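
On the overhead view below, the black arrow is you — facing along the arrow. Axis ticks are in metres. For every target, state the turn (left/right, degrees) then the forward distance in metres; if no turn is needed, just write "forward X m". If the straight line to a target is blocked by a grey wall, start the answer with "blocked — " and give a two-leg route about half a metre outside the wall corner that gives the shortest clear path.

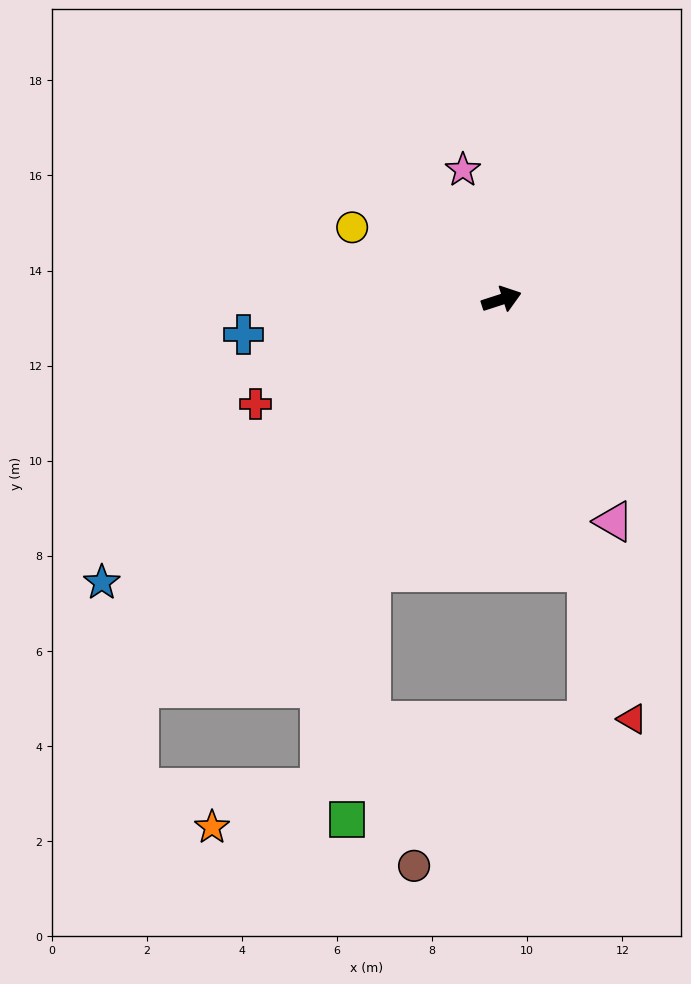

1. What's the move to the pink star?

turn left 89°, forward 2.8 m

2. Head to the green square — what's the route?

blocked — turn right 134°, forward 6.3 m, then turn left 21°, forward 5.2 m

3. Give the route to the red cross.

turn right 175°, forward 5.6 m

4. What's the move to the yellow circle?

turn left 136°, forward 3.5 m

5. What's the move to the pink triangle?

turn right 81°, forward 5.2 m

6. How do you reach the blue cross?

turn left 170°, forward 5.5 m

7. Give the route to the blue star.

turn right 163°, forward 10.3 m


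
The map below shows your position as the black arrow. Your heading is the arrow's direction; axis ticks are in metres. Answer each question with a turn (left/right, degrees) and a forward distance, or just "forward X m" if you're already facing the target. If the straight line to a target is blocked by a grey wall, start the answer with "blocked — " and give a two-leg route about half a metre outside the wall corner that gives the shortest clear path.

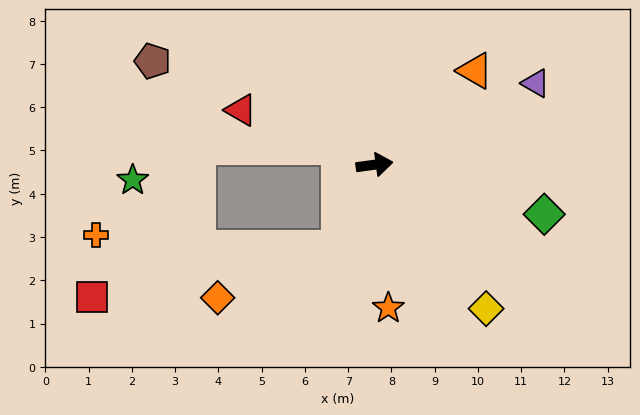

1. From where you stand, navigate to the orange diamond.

blocked — turn right 120°, forward 2.1 m, then turn right 46°, forward 3.0 m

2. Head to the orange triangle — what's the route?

turn left 35°, forward 3.2 m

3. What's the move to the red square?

blocked — turn right 120°, forward 2.1 m, then turn right 56°, forward 5.8 m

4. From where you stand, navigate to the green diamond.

turn right 24°, forward 4.1 m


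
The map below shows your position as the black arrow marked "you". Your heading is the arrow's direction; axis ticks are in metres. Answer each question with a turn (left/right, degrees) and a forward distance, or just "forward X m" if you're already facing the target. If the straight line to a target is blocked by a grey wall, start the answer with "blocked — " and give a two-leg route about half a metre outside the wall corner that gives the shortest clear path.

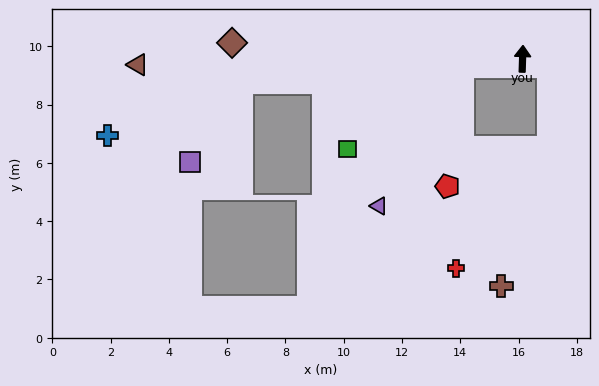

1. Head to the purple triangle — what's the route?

blocked — turn left 99°, forward 2.1 m, then turn left 52°, forward 5.6 m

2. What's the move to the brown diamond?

turn left 89°, forward 10.0 m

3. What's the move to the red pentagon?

blocked — turn left 99°, forward 2.1 m, then turn left 76°, forward 4.2 m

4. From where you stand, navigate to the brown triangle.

turn left 93°, forward 13.2 m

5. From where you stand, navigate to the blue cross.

blocked — turn left 97°, forward 9.7 m, then turn left 17°, forward 4.9 m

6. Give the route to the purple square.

blocked — turn left 97°, forward 9.7 m, then turn left 52°, forward 3.2 m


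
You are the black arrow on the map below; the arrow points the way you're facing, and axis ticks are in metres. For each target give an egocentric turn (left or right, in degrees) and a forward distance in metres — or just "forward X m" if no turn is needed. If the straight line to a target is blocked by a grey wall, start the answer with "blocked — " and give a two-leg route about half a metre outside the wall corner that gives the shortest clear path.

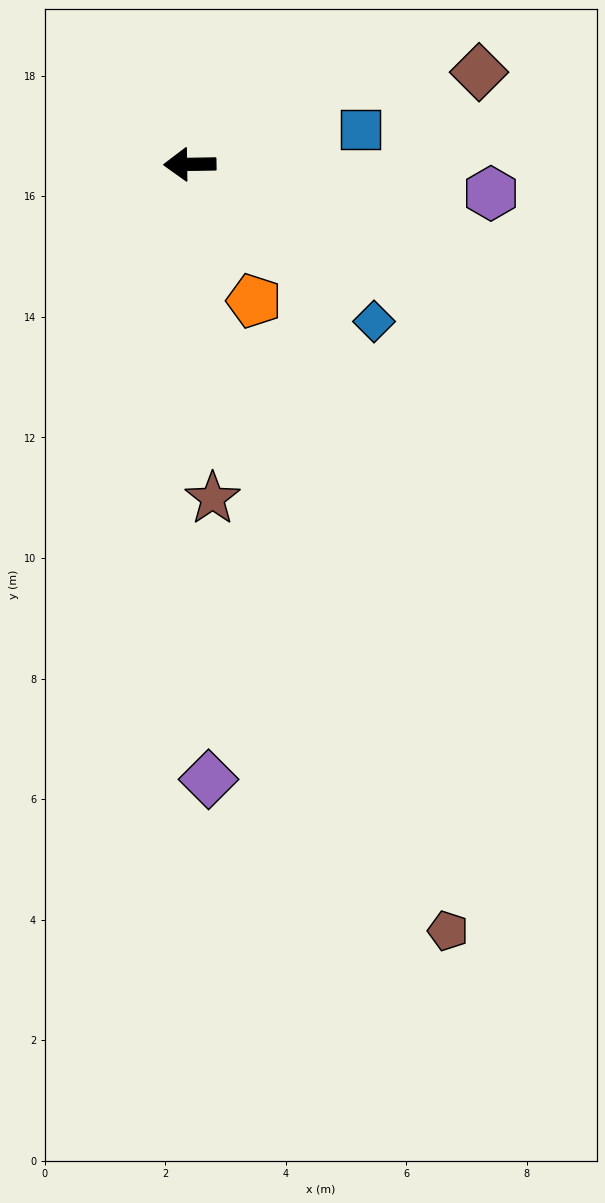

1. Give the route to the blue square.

turn right 169°, forward 2.9 m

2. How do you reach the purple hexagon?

turn left 174°, forward 5.0 m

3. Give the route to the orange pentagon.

turn left 114°, forward 2.5 m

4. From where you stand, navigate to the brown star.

turn left 93°, forward 5.6 m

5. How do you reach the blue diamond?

turn left 139°, forward 4.0 m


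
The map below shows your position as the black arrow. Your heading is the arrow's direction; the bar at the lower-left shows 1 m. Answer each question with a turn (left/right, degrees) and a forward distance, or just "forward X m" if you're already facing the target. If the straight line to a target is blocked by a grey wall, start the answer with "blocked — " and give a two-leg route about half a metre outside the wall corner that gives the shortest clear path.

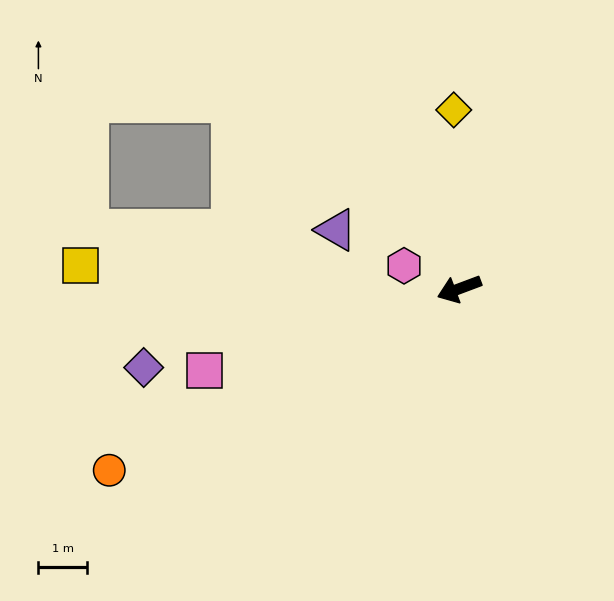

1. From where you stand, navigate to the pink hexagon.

turn right 43°, forward 1.2 m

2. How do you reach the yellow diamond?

turn right 109°, forward 3.7 m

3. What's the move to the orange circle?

turn left 7°, forward 8.1 m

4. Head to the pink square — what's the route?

turn right 3°, forward 5.5 m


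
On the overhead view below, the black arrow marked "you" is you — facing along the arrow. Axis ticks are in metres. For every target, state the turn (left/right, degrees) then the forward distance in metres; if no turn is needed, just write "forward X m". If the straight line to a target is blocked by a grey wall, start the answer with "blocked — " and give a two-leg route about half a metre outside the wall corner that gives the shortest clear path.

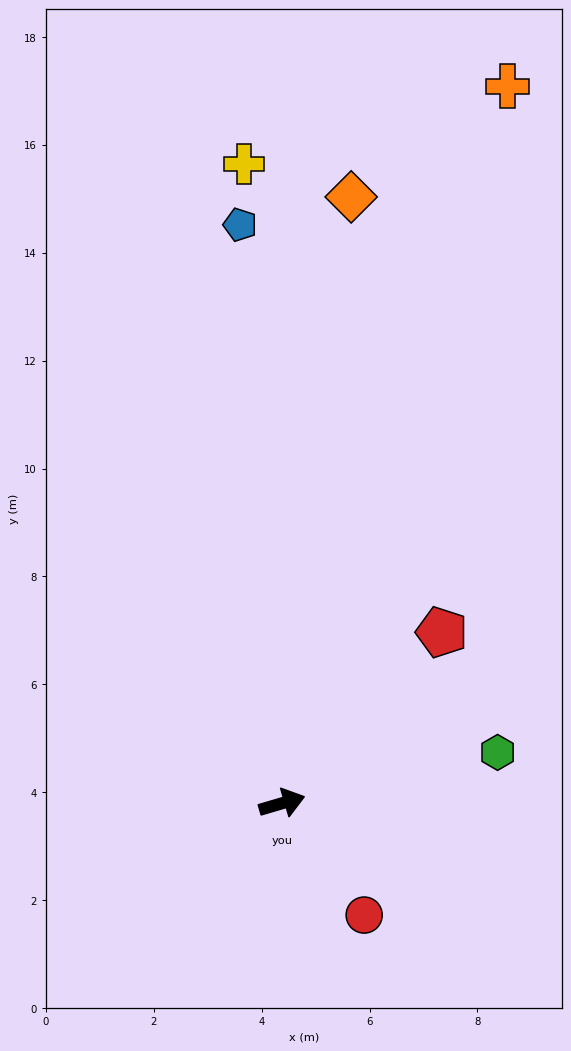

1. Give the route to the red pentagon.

turn left 31°, forward 4.3 m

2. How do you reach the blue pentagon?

turn left 78°, forward 10.8 m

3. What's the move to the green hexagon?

turn right 3°, forward 4.1 m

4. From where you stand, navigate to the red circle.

turn right 70°, forward 2.6 m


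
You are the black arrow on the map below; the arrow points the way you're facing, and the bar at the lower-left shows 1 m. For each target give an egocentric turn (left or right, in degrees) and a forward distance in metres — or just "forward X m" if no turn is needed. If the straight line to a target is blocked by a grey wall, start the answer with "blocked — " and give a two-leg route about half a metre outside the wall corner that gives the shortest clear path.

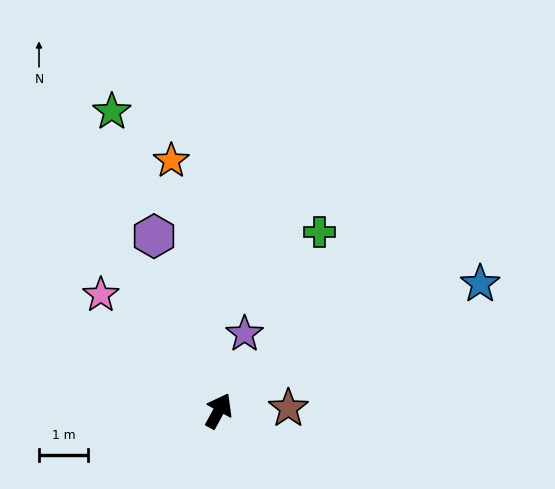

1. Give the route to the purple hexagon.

turn left 49°, forward 3.8 m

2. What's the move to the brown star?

turn right 59°, forward 1.4 m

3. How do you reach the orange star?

turn left 39°, forward 5.2 m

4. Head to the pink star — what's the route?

turn left 74°, forward 3.4 m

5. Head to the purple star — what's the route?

turn left 10°, forward 1.7 m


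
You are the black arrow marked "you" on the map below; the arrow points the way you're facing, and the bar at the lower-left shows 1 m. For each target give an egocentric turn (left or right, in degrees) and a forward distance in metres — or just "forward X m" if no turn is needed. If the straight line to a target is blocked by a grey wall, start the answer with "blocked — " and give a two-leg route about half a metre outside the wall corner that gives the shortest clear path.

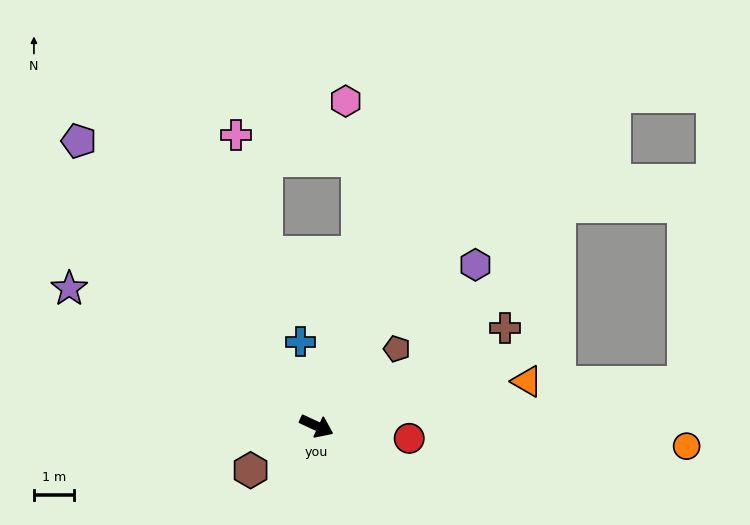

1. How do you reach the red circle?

turn left 17°, forward 2.4 m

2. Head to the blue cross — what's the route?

turn left 126°, forward 2.2 m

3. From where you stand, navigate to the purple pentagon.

turn left 155°, forward 9.4 m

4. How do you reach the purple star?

turn left 176°, forward 7.1 m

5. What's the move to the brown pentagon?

turn left 69°, forward 2.8 m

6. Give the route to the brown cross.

turn left 52°, forward 5.4 m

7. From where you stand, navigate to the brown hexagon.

turn right 121°, forward 2.0 m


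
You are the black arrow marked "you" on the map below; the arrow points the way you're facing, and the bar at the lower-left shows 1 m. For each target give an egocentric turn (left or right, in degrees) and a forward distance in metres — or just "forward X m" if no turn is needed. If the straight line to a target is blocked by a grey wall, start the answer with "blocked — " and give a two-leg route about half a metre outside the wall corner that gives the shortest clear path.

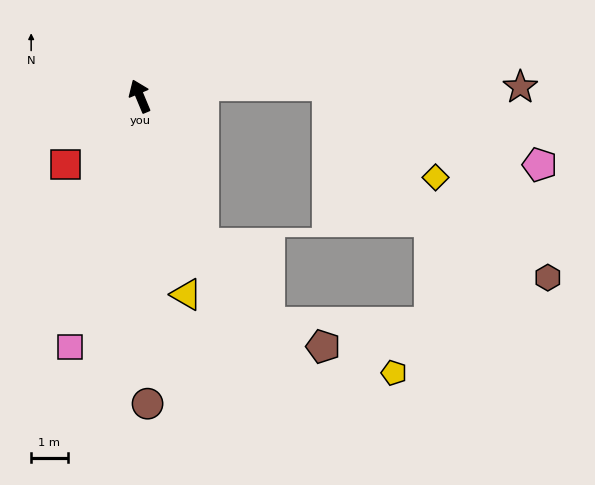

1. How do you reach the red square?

turn left 110°, forward 2.7 m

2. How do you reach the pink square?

turn left 142°, forward 7.1 m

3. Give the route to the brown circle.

turn left 159°, forward 8.4 m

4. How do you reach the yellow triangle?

turn left 171°, forward 5.6 m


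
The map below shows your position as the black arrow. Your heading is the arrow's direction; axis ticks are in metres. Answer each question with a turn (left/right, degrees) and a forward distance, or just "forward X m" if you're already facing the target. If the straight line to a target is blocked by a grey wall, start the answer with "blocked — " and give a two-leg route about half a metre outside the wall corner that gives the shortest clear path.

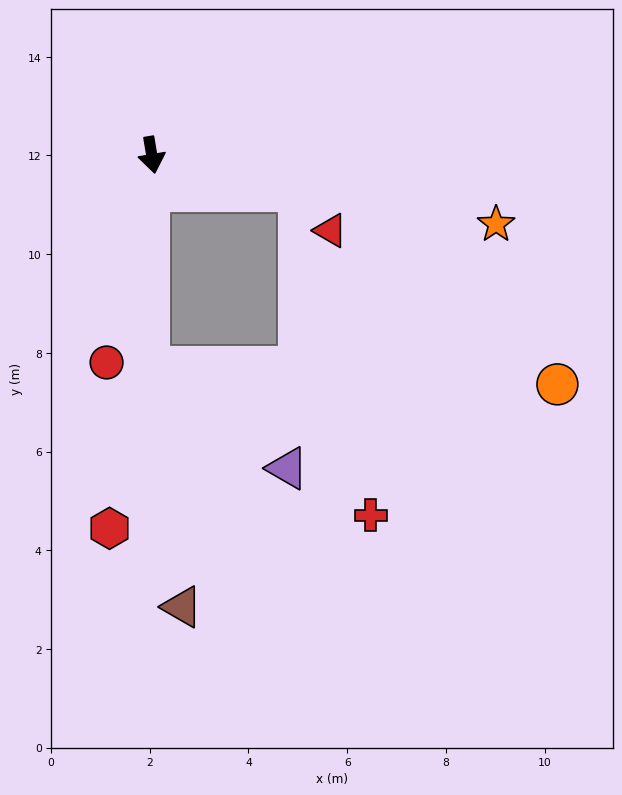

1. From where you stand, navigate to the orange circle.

blocked — turn right 10°, forward 4.3 m, then turn left 88°, forward 8.3 m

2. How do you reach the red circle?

turn right 22°, forward 4.3 m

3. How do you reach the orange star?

turn left 69°, forward 7.1 m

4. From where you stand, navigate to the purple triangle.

blocked — turn right 10°, forward 4.3 m, then turn left 54°, forward 3.5 m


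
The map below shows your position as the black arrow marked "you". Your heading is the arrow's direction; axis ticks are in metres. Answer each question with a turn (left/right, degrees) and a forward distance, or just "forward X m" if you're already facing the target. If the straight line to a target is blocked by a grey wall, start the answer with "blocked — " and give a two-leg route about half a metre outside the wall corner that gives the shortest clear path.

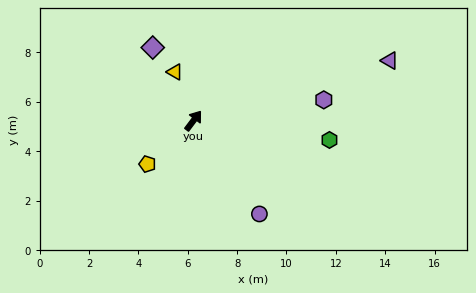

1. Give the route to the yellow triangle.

turn left 58°, forward 2.1 m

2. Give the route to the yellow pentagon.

turn left 170°, forward 2.6 m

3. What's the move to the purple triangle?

turn right 36°, forward 8.3 m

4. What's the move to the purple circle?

turn right 108°, forward 4.6 m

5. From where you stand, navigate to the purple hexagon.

turn right 44°, forward 5.3 m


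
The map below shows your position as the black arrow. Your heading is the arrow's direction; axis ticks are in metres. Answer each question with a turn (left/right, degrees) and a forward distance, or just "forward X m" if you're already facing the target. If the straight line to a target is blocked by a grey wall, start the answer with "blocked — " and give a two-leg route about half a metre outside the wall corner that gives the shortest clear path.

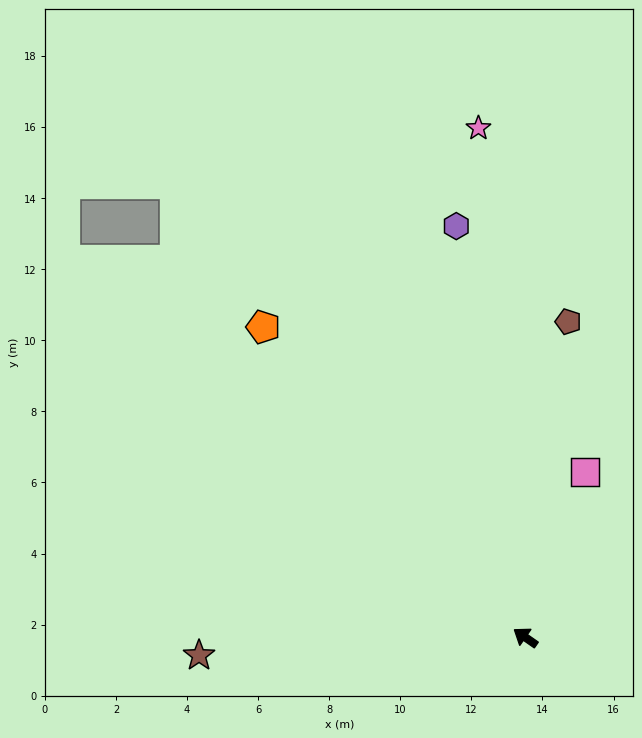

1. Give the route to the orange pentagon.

turn right 15°, forward 11.4 m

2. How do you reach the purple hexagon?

turn right 46°, forward 11.7 m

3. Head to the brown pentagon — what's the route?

turn right 63°, forward 9.0 m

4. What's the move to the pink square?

turn right 75°, forward 4.9 m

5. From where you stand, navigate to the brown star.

turn left 38°, forward 9.2 m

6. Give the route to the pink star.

turn right 50°, forward 14.4 m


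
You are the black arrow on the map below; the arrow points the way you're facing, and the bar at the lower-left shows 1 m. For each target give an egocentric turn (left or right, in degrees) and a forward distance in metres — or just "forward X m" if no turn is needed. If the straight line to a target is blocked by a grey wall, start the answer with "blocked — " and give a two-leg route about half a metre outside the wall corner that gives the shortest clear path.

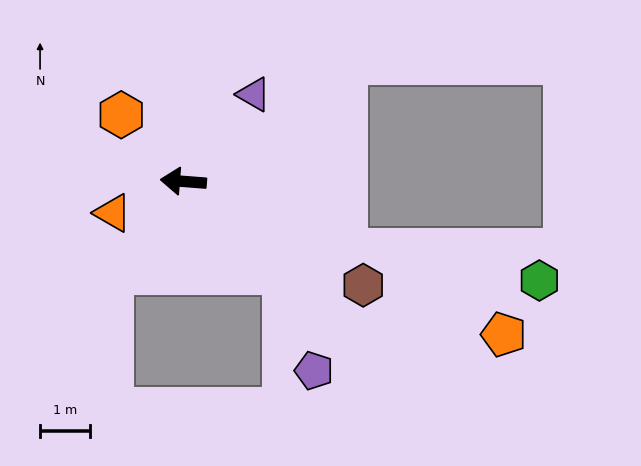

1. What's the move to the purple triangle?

turn right 124°, forward 2.2 m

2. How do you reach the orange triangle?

turn left 28°, forward 1.5 m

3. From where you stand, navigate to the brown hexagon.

turn left 154°, forward 4.2 m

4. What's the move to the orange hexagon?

turn right 43°, forward 1.8 m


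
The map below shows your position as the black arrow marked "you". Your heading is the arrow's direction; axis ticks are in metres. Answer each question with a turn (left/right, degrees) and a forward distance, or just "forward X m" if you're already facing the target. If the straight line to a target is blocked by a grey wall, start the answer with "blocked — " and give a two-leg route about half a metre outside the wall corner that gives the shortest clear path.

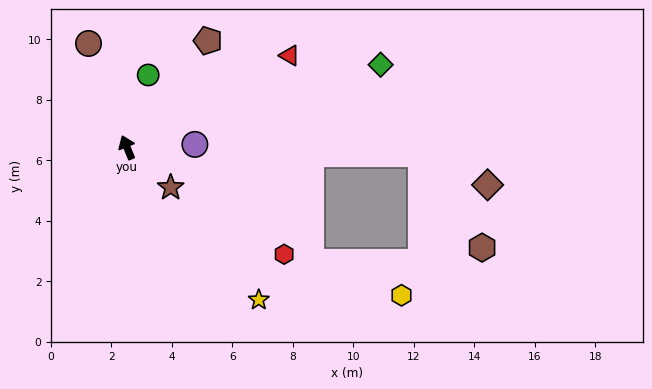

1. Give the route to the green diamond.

turn right 94°, forward 8.8 m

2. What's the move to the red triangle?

turn right 83°, forward 6.2 m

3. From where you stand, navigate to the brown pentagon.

turn right 59°, forward 4.4 m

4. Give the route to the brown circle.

forward 3.7 m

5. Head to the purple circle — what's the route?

turn right 110°, forward 2.2 m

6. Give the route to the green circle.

turn right 38°, forward 2.5 m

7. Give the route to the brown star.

turn right 155°, forward 2.0 m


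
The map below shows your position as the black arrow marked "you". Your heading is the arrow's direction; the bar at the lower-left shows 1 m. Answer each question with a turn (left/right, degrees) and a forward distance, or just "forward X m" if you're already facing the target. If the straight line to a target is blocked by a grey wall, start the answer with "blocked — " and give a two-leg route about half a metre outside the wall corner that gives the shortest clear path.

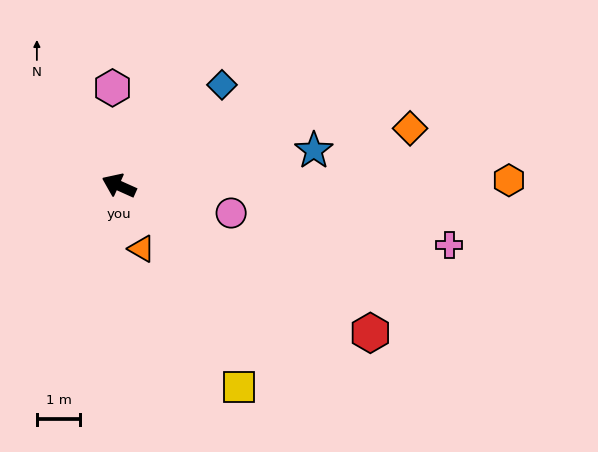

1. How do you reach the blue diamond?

turn right 111°, forward 3.3 m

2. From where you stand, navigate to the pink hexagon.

turn right 62°, forward 2.2 m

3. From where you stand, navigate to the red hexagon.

turn left 174°, forward 6.7 m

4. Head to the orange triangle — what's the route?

turn left 134°, forward 1.5 m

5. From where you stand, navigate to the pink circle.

turn right 170°, forward 2.6 m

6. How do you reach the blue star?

turn right 146°, forward 4.5 m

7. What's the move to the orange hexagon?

turn right 155°, forward 8.9 m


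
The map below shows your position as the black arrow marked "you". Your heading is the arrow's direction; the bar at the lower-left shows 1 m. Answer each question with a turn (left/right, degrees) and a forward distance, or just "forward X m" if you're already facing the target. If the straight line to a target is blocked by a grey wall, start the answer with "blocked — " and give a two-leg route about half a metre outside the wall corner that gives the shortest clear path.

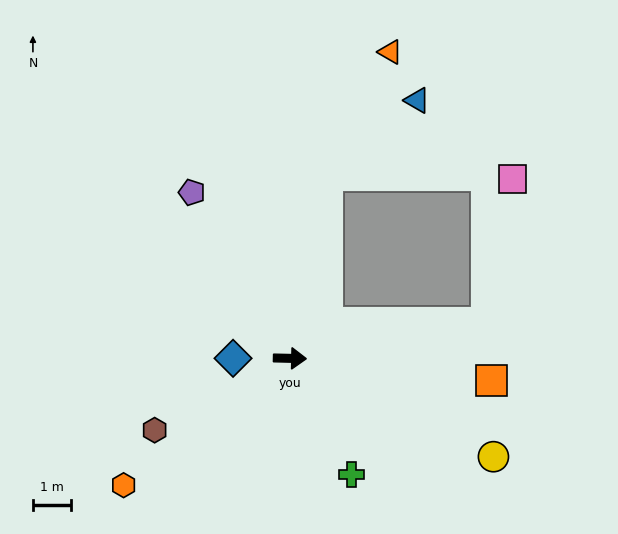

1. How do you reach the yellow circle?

turn right 24°, forward 5.9 m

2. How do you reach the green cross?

turn right 61°, forward 3.4 m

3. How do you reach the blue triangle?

blocked — turn left 80°, forward 4.9 m, then turn right 39°, forward 3.1 m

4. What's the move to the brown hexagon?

turn right 151°, forward 4.0 m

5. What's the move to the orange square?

turn right 5°, forward 5.3 m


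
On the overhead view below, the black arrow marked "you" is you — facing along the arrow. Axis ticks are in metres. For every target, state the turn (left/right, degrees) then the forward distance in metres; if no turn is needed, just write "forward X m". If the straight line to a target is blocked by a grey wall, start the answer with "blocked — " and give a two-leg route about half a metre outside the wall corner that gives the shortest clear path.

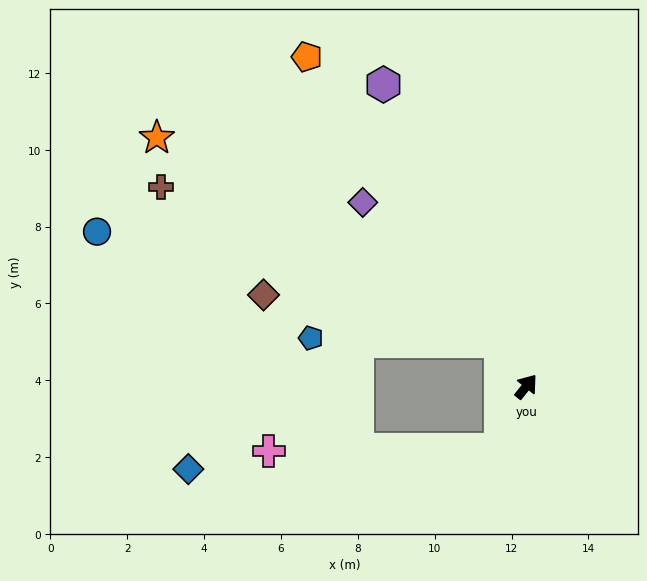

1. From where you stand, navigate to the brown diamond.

blocked — turn left 68°, forward 1.3 m, then turn left 49°, forward 6.3 m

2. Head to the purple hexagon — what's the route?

turn left 64°, forward 8.7 m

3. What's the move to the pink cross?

blocked — turn right 164°, forward 1.8 m, then turn right 67°, forward 6.0 m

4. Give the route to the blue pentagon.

blocked — turn left 68°, forward 1.3 m, then turn left 59°, forward 4.9 m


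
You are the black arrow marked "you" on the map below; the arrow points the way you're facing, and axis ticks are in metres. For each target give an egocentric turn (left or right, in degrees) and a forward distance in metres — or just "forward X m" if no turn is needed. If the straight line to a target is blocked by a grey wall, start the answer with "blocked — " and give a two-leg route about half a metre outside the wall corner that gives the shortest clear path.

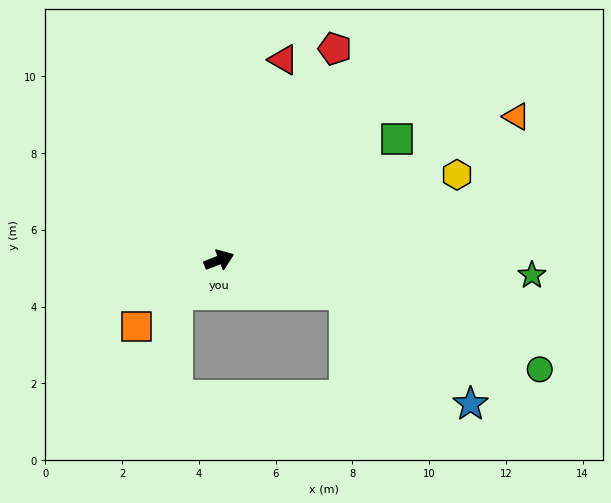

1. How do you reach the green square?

turn left 13°, forward 5.6 m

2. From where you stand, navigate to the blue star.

blocked — turn right 36°, forward 3.4 m, then turn right 26°, forward 4.4 m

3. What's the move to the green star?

turn right 24°, forward 8.2 m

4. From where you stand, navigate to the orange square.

turn right 163°, forward 2.8 m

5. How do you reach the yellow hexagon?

forward 6.6 m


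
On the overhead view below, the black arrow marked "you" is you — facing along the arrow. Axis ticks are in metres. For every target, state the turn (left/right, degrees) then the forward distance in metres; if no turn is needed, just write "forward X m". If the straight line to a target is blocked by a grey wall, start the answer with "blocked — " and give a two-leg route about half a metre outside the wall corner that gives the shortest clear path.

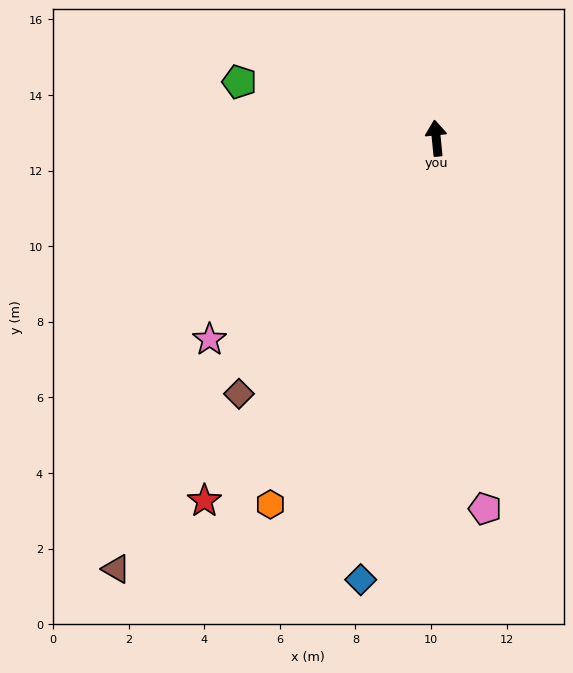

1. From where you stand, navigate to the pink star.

turn left 126°, forward 8.0 m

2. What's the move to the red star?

turn left 142°, forward 11.4 m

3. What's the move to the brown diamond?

turn left 137°, forward 8.5 m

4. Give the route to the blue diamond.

turn left 165°, forward 11.8 m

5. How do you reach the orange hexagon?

turn left 150°, forward 10.6 m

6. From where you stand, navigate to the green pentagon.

turn left 68°, forward 5.4 m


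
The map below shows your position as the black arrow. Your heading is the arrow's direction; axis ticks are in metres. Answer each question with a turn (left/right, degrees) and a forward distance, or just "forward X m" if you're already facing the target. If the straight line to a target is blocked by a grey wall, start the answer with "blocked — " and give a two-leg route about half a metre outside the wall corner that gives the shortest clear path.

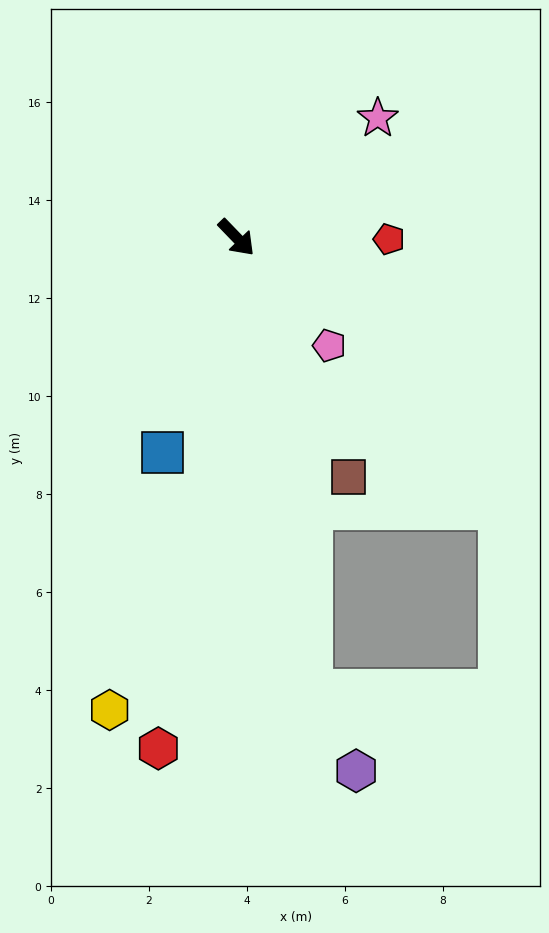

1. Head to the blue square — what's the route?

turn right 63°, forward 4.6 m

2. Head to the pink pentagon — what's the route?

turn right 3°, forward 2.9 m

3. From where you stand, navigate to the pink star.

turn left 86°, forward 3.8 m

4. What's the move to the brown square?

turn right 19°, forward 5.4 m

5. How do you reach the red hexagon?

turn right 53°, forward 10.6 m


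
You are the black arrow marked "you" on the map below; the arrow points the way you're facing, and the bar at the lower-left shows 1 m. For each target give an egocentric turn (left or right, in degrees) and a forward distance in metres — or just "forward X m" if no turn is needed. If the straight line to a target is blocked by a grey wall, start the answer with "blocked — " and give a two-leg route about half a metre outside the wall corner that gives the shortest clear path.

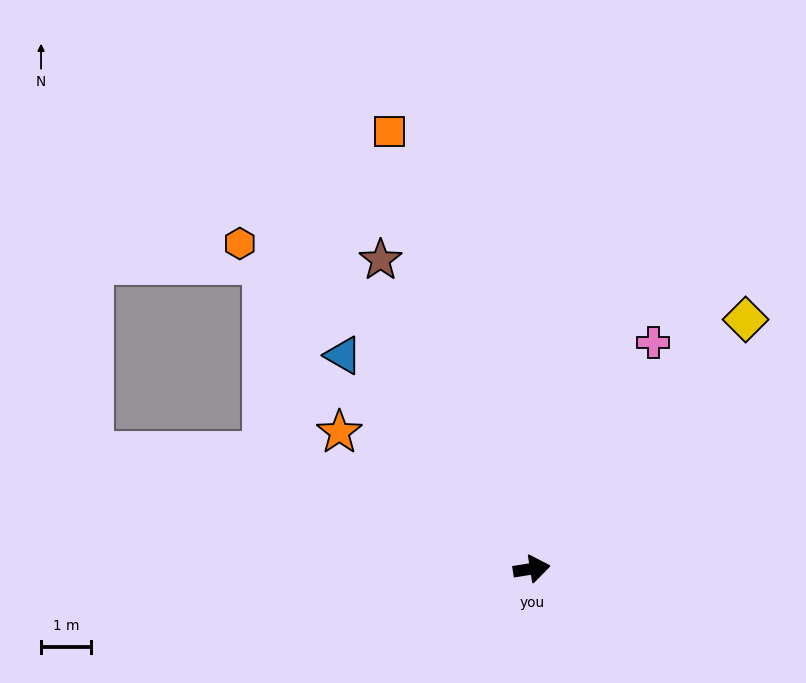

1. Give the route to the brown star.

turn left 107°, forward 6.8 m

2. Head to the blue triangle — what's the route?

turn left 122°, forward 5.7 m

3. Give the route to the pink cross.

turn left 53°, forward 5.1 m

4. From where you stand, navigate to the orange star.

turn left 136°, forward 4.7 m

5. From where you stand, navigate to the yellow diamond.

turn left 40°, forward 6.5 m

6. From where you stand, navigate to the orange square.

turn left 99°, forward 9.2 m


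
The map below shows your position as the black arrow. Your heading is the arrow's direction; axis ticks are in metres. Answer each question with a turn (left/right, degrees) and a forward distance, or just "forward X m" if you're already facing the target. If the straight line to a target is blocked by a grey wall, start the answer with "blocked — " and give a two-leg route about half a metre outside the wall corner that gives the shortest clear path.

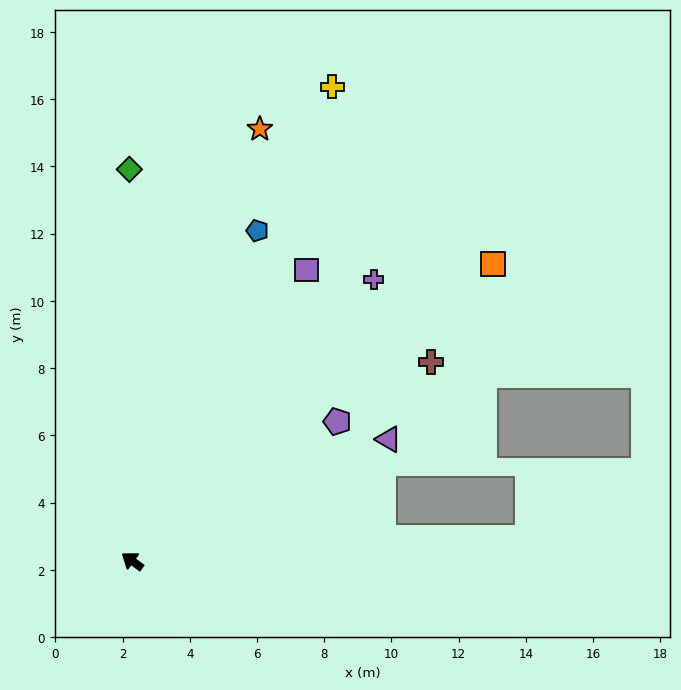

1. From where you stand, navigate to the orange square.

turn right 105°, forward 13.9 m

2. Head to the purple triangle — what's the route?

turn right 119°, forward 8.4 m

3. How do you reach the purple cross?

turn right 95°, forward 11.0 m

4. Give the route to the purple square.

turn right 85°, forward 10.1 m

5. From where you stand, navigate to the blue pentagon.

turn right 75°, forward 10.5 m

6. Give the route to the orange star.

turn right 70°, forward 13.4 m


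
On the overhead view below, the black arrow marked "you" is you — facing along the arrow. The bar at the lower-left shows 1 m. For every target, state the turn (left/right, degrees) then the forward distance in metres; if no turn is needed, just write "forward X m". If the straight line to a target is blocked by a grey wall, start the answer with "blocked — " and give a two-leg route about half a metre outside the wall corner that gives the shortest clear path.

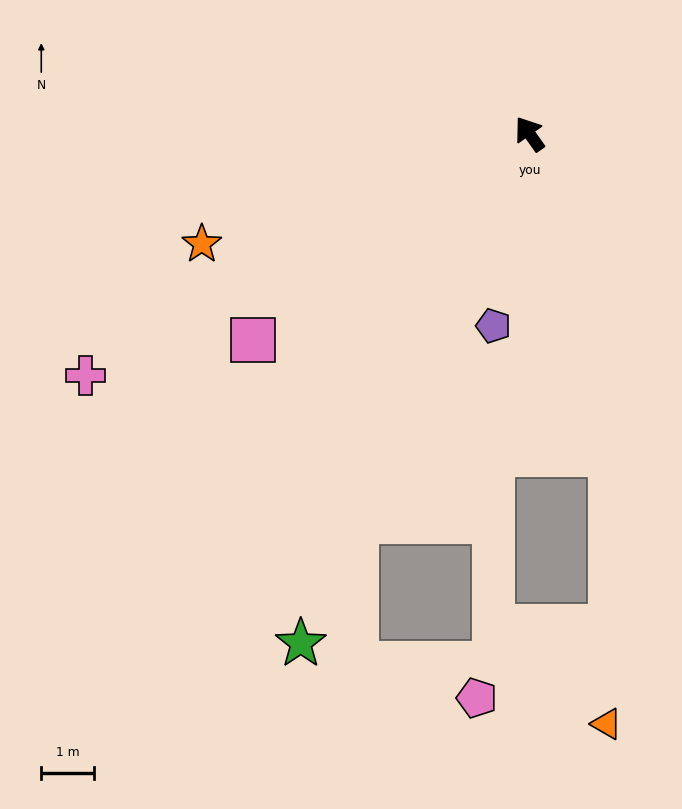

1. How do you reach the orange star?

turn left 73°, forward 6.6 m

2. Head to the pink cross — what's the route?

turn left 83°, forward 9.6 m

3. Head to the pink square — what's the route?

turn left 91°, forward 6.6 m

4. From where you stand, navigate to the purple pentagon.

turn left 134°, forward 3.7 m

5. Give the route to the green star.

turn left 121°, forward 10.6 m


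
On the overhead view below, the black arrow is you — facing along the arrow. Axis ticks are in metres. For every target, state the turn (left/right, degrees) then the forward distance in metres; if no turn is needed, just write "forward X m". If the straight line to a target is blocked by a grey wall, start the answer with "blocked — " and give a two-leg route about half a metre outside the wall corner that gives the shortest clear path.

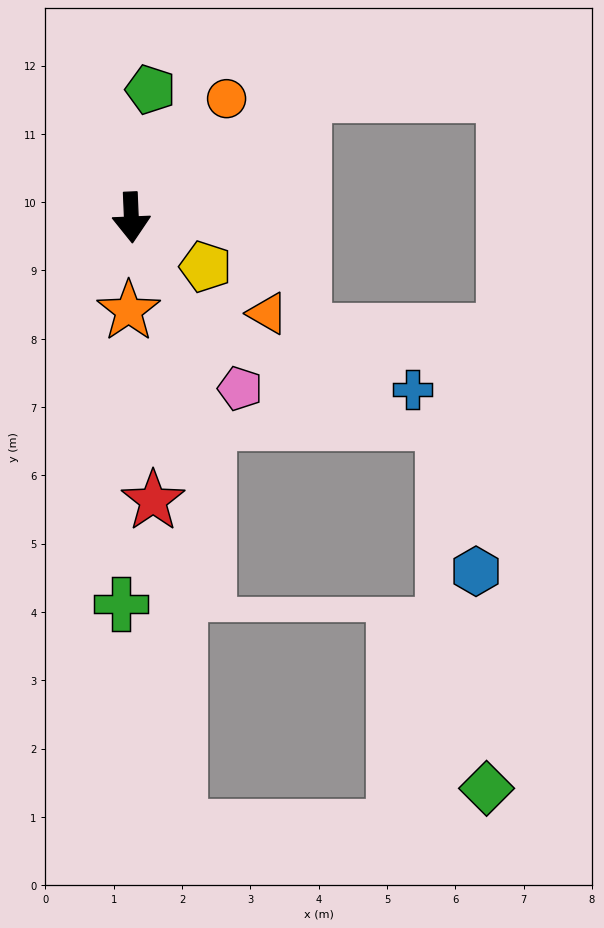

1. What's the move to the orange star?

turn right 4°, forward 1.4 m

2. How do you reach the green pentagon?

turn left 169°, forward 1.9 m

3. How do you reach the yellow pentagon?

turn left 54°, forward 1.3 m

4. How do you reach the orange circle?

turn left 139°, forward 2.2 m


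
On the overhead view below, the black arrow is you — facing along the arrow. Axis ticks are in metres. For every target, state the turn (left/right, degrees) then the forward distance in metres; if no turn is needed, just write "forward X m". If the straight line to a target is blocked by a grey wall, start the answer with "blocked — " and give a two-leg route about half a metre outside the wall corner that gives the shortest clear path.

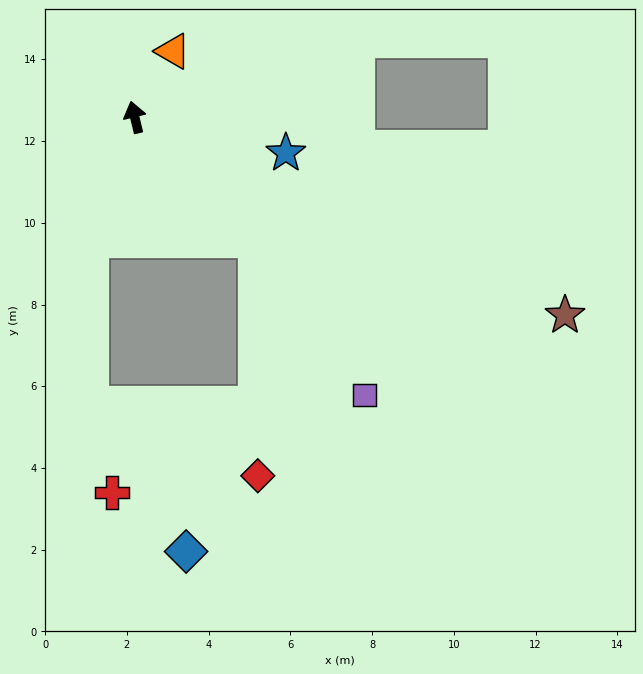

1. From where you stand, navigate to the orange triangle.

turn right 44°, forward 1.9 m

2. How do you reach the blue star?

turn right 117°, forward 3.8 m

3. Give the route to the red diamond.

blocked — turn right 149°, forward 4.2 m, then turn right 44°, forward 5.8 m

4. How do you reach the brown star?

turn right 128°, forward 11.6 m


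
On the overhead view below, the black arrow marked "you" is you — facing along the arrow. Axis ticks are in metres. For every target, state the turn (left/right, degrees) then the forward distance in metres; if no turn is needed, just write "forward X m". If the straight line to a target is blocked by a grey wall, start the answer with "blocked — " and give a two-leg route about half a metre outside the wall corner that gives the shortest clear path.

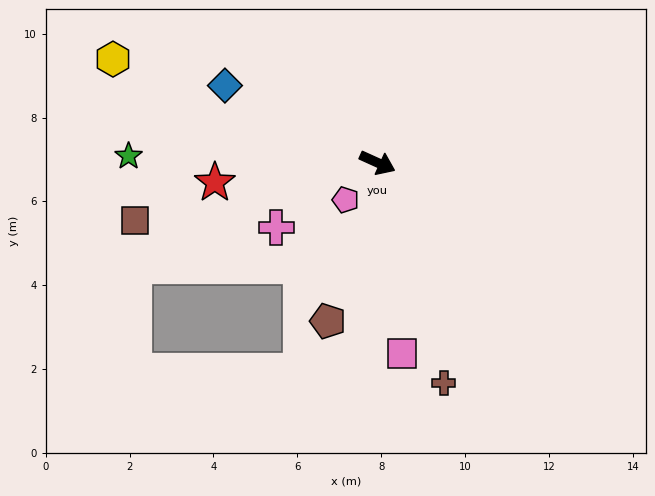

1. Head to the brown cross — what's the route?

turn right 49°, forward 5.5 m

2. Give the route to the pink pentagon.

turn right 106°, forward 1.2 m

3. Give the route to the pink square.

turn right 58°, forward 4.6 m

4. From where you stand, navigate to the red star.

turn right 149°, forward 3.9 m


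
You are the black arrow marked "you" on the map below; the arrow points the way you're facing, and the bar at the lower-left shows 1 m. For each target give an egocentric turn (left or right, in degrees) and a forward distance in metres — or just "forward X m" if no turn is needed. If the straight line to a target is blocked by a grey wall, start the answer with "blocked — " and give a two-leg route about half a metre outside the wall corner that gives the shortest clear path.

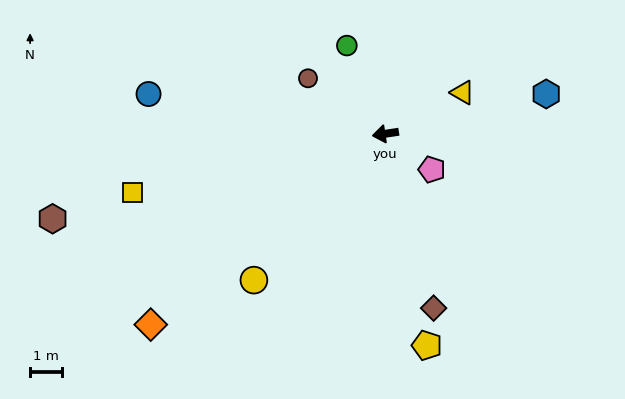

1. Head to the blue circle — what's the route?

turn right 18°, forward 7.4 m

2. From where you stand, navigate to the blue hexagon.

turn right 175°, forward 5.1 m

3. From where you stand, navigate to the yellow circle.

turn left 39°, forward 6.1 m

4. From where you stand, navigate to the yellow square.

turn left 4°, forward 8.1 m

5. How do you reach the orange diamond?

turn left 31°, forward 9.4 m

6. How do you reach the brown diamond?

turn left 97°, forward 5.6 m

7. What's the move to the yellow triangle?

turn right 160°, forward 2.7 m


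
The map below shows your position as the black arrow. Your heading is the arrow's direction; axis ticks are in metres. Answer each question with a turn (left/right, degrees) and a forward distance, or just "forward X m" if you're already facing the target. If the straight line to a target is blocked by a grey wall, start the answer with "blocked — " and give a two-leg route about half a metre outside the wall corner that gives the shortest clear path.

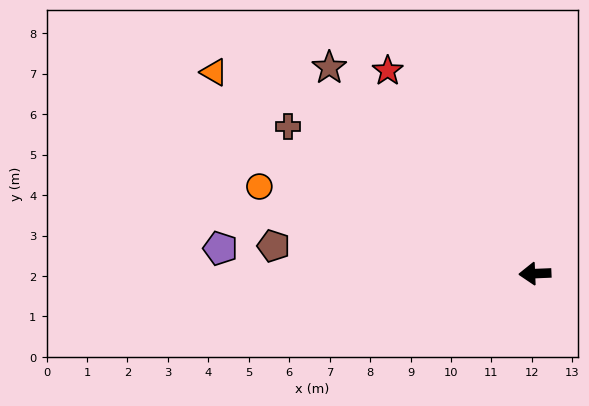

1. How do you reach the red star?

turn right 56°, forward 6.2 m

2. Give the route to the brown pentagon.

turn right 8°, forward 6.5 m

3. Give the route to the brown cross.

turn right 33°, forward 7.1 m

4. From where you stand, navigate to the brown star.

turn right 47°, forward 7.2 m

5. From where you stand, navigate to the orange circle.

turn right 20°, forward 7.1 m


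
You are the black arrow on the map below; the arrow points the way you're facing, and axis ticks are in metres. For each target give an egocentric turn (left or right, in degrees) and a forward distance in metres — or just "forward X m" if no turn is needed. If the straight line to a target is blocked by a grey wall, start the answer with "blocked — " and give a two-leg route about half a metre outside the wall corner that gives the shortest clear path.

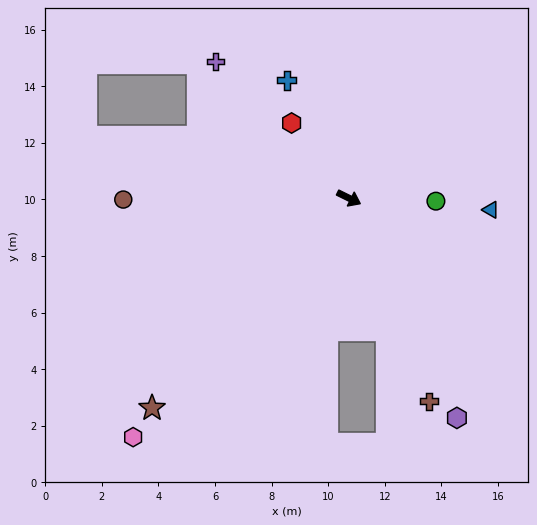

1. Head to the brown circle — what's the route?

turn right 153°, forward 8.0 m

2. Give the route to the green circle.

turn left 24°, forward 3.1 m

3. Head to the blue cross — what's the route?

turn left 144°, forward 4.7 m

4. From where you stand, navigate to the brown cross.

turn right 42°, forward 7.7 m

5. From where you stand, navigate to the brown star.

turn right 107°, forward 10.2 m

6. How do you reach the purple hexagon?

turn right 38°, forward 8.7 m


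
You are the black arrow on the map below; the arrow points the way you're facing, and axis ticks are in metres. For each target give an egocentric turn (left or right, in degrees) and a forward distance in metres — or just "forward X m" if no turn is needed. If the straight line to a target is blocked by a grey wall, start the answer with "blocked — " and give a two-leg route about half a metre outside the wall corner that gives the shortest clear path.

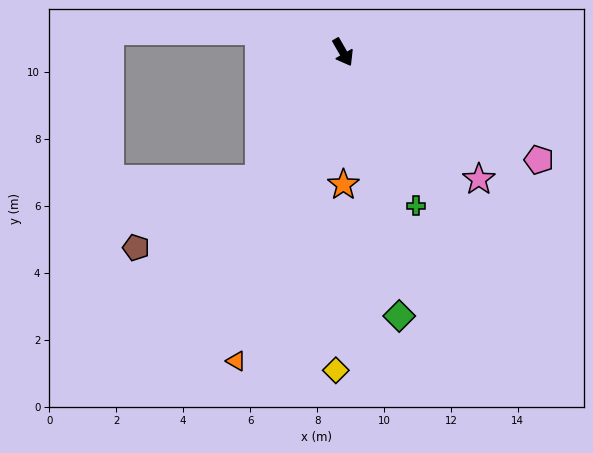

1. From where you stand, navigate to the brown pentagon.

blocked — turn right 63°, forward 4.5 m, then turn right 28°, forward 4.2 m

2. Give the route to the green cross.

turn right 4°, forward 5.1 m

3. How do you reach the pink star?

turn left 17°, forward 5.6 m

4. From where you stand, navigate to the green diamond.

turn right 18°, forward 8.1 m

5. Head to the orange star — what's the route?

turn right 30°, forward 4.0 m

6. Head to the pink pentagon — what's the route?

turn left 31°, forward 6.7 m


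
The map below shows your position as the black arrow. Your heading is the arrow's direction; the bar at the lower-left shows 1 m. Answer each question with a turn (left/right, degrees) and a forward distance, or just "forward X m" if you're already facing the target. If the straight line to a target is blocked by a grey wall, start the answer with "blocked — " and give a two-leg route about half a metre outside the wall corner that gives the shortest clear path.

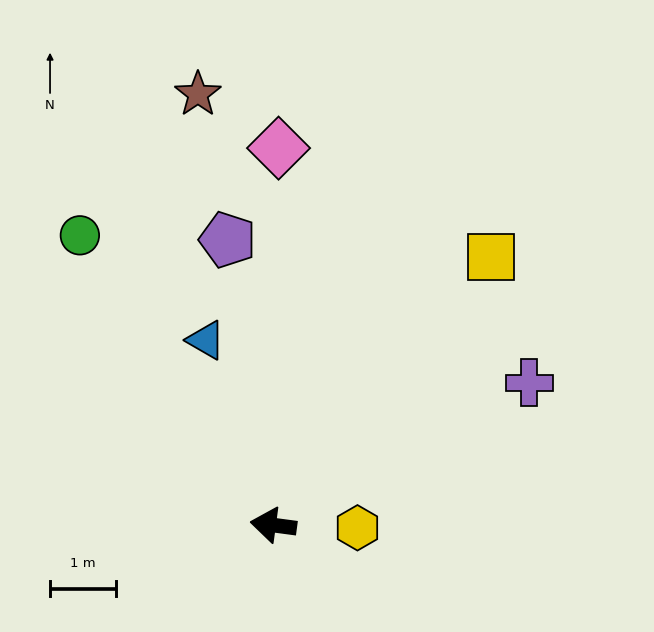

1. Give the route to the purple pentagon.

turn right 73°, forward 4.4 m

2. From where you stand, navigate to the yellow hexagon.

turn right 174°, forward 1.3 m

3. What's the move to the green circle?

turn right 49°, forward 5.3 m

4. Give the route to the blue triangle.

turn right 62°, forward 3.0 m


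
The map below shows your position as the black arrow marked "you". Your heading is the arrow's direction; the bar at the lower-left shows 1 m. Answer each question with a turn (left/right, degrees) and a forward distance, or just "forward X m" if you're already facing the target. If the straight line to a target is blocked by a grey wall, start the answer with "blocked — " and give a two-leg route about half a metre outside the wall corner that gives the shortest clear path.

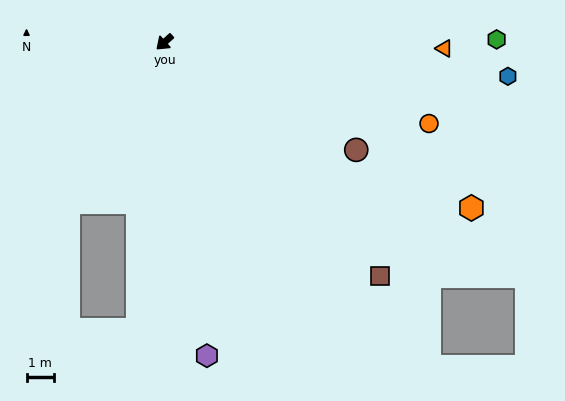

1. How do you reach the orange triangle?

turn left 137°, forward 10.1 m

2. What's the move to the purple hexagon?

turn left 56°, forward 11.4 m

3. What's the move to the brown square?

turn left 91°, forward 11.5 m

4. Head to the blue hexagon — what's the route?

turn left 132°, forward 12.4 m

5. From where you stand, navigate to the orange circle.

turn left 121°, forward 10.0 m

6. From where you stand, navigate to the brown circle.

turn left 109°, forward 7.9 m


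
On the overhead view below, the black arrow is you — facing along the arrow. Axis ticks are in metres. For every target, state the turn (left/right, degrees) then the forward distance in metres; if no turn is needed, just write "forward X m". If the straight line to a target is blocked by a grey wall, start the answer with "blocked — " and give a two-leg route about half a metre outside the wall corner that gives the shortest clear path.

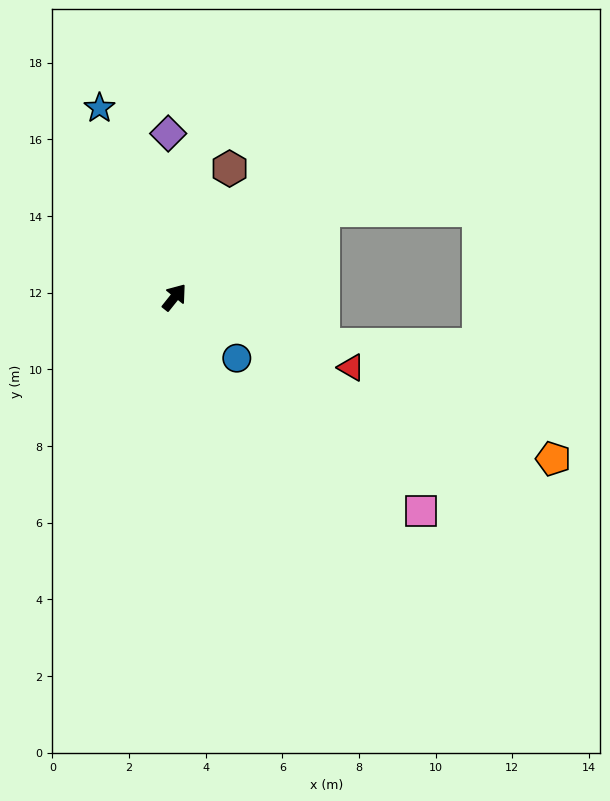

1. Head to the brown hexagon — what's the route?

turn left 15°, forward 3.7 m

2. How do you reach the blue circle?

turn right 96°, forward 2.3 m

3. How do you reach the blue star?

turn left 60°, forward 5.3 m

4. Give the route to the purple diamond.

turn left 41°, forward 4.3 m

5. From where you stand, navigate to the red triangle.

turn right 73°, forward 5.0 m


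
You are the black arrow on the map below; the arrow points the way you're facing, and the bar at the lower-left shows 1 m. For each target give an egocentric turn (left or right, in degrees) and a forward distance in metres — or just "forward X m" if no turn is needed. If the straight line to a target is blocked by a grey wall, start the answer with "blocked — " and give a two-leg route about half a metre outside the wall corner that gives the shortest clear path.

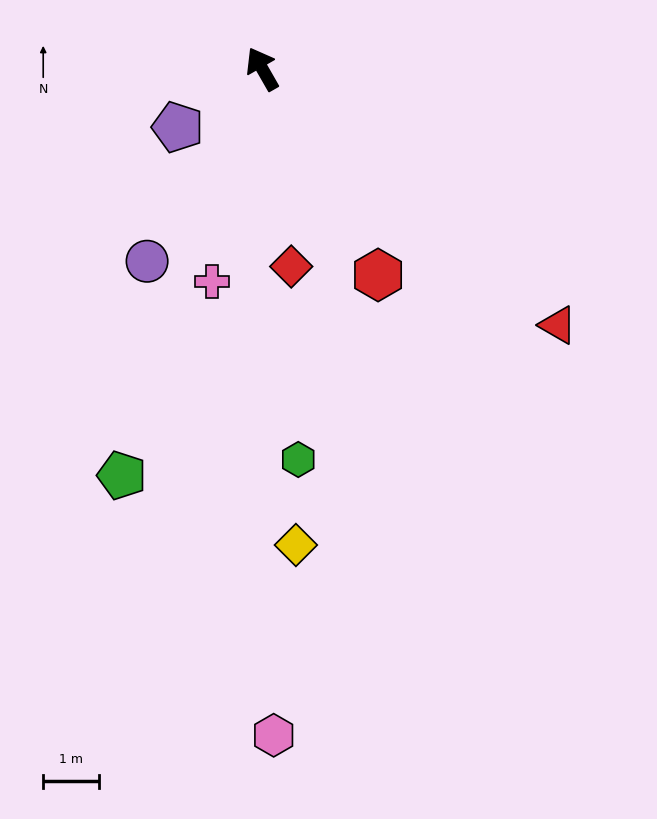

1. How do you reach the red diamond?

turn left 159°, forward 3.6 m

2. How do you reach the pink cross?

turn left 137°, forward 3.9 m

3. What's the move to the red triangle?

turn right 161°, forward 7.1 m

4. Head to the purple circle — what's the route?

turn left 119°, forward 4.0 m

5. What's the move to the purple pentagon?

turn left 95°, forward 1.9 m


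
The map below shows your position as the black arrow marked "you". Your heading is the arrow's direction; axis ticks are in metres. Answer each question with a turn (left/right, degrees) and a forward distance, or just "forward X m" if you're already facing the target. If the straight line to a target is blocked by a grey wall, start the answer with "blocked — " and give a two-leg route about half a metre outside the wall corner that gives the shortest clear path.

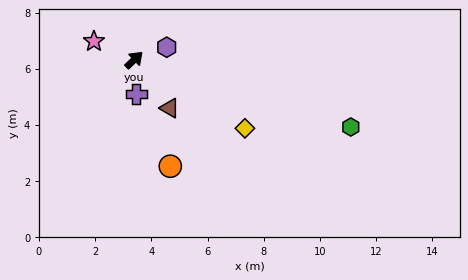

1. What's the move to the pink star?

turn left 112°, forward 1.6 m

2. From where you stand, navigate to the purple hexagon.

turn right 22°, forward 1.2 m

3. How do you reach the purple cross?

turn right 130°, forward 1.2 m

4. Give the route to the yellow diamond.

turn right 75°, forward 4.6 m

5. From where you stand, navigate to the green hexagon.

turn right 61°, forward 8.1 m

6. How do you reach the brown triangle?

turn right 97°, forward 2.1 m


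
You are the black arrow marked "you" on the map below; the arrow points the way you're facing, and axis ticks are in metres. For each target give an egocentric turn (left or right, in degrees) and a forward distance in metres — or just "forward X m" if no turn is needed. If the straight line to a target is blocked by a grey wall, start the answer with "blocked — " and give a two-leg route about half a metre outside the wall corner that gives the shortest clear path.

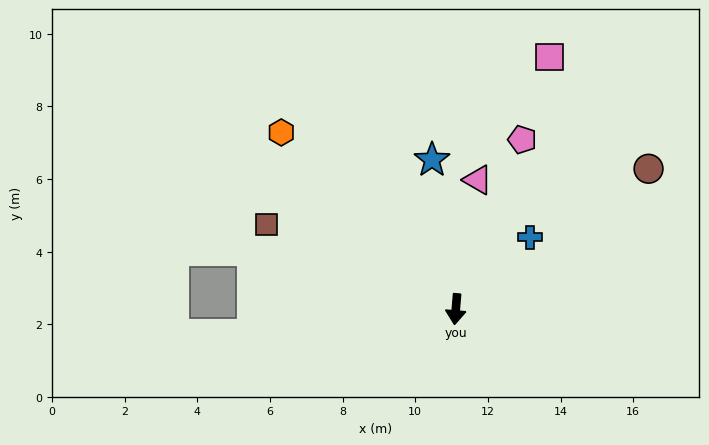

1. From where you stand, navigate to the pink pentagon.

turn left 163°, forward 5.0 m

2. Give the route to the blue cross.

turn left 139°, forward 2.8 m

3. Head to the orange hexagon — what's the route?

turn right 131°, forward 6.8 m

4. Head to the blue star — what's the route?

turn right 166°, forward 4.2 m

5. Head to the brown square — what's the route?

turn right 109°, forward 5.7 m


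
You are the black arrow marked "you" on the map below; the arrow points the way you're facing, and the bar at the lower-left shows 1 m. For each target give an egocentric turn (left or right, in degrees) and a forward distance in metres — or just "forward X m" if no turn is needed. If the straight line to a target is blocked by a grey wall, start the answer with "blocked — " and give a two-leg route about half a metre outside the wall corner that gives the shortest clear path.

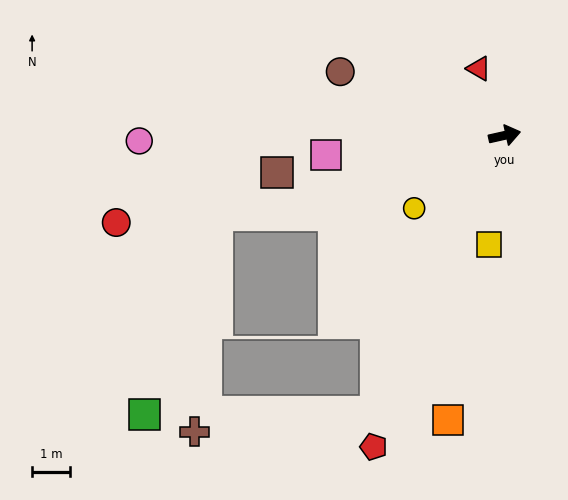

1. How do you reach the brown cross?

blocked — turn right 127°, forward 8.0 m, then turn right 60°, forward 4.8 m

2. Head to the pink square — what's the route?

turn left 173°, forward 4.7 m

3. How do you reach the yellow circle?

turn right 154°, forward 3.1 m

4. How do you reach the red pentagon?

turn right 125°, forward 8.9 m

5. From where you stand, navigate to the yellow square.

turn right 111°, forward 2.9 m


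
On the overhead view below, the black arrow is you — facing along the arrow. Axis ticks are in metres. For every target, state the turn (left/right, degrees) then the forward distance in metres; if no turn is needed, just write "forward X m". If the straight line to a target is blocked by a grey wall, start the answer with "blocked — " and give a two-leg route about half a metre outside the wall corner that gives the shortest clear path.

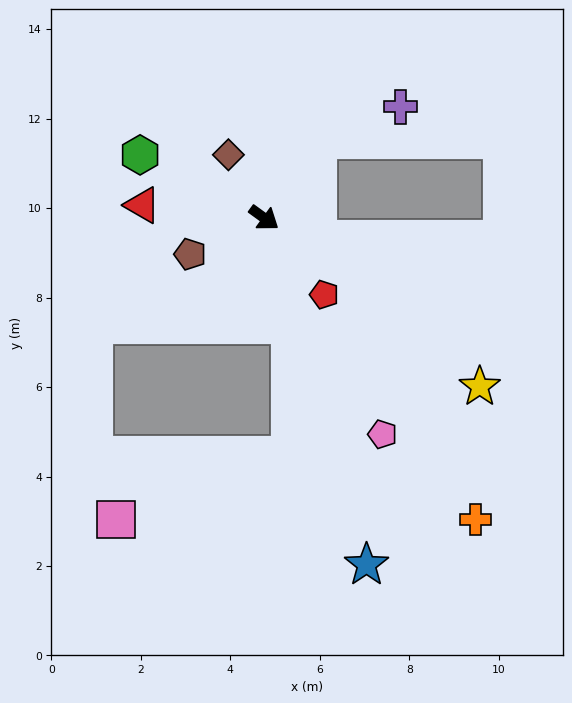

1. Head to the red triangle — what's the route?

turn right 150°, forward 2.7 m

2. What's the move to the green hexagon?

turn right 171°, forward 3.1 m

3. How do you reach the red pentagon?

turn right 16°, forward 2.2 m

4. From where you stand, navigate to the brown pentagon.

turn right 118°, forward 1.8 m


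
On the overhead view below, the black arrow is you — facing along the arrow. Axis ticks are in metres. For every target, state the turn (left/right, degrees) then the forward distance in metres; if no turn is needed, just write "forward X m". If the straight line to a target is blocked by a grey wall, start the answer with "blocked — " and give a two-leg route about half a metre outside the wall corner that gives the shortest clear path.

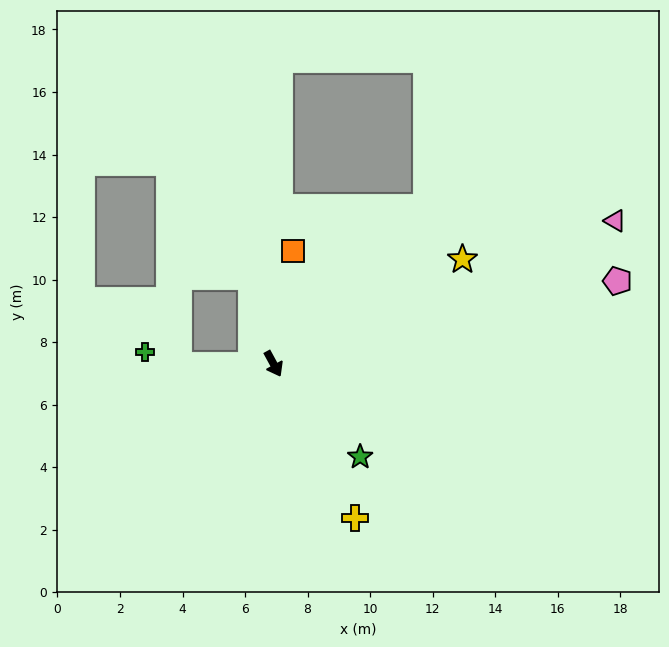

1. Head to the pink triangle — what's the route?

turn left 84°, forward 11.8 m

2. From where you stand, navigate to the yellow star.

turn left 90°, forward 6.9 m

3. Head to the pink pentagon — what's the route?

turn left 75°, forward 11.3 m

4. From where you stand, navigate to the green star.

turn left 14°, forward 4.1 m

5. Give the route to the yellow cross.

forward 5.6 m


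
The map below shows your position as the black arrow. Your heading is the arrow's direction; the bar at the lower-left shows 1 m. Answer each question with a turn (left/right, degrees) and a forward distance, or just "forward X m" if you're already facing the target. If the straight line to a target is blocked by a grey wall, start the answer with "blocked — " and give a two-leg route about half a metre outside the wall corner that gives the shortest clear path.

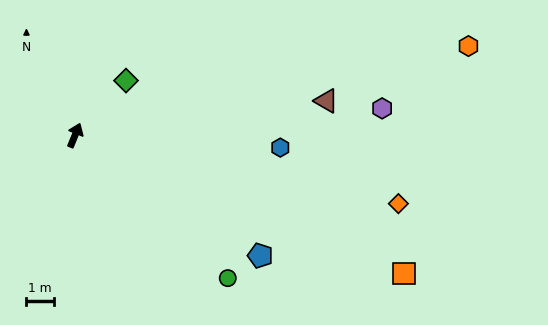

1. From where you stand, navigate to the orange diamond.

turn right 80°, forward 11.9 m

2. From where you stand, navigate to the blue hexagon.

turn right 71°, forward 7.4 m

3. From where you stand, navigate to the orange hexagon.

turn right 55°, forward 14.6 m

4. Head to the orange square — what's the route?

turn right 91°, forward 12.9 m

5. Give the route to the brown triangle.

turn right 60°, forward 9.2 m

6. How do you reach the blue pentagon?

turn right 101°, forward 8.0 m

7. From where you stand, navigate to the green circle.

turn right 111°, forward 7.6 m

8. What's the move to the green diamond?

turn right 21°, forward 2.7 m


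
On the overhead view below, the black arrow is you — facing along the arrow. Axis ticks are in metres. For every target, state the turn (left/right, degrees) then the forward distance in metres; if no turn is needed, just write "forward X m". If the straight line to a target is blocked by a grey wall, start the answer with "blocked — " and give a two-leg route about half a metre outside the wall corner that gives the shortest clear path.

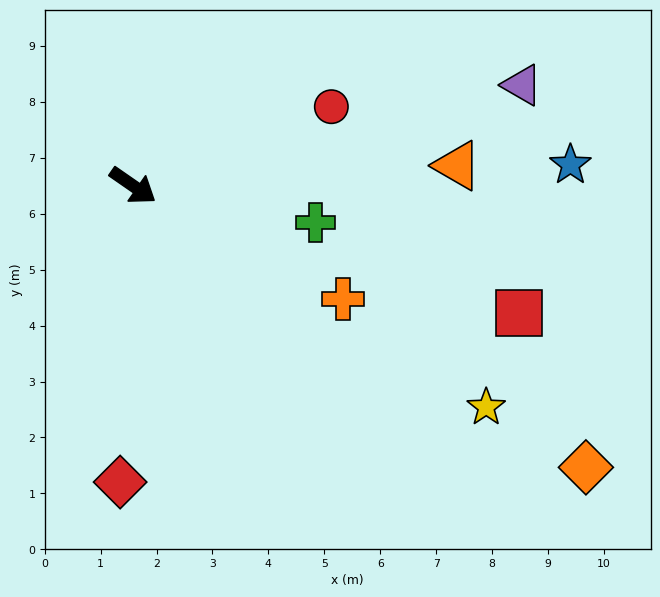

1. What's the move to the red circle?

turn left 56°, forward 3.8 m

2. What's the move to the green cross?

turn left 23°, forward 3.3 m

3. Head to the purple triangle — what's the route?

turn left 49°, forward 7.2 m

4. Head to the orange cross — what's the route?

turn left 6°, forward 4.3 m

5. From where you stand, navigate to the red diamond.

turn right 58°, forward 5.3 m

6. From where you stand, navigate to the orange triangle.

turn left 38°, forward 5.8 m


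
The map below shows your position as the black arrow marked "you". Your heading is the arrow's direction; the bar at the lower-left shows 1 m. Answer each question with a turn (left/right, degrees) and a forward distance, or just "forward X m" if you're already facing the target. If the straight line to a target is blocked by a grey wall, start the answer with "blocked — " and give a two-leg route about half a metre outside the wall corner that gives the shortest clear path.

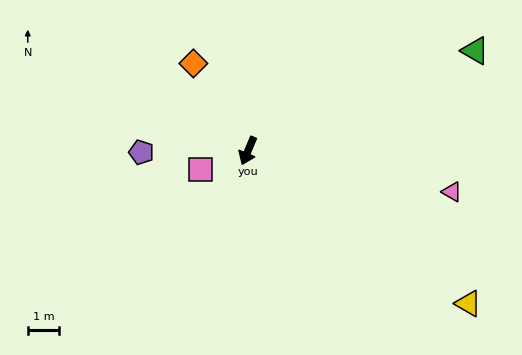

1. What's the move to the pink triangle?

turn left 101°, forward 6.6 m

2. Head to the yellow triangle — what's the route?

turn left 78°, forward 8.6 m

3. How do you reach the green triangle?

turn left 137°, forward 7.9 m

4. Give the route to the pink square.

turn right 45°, forward 1.6 m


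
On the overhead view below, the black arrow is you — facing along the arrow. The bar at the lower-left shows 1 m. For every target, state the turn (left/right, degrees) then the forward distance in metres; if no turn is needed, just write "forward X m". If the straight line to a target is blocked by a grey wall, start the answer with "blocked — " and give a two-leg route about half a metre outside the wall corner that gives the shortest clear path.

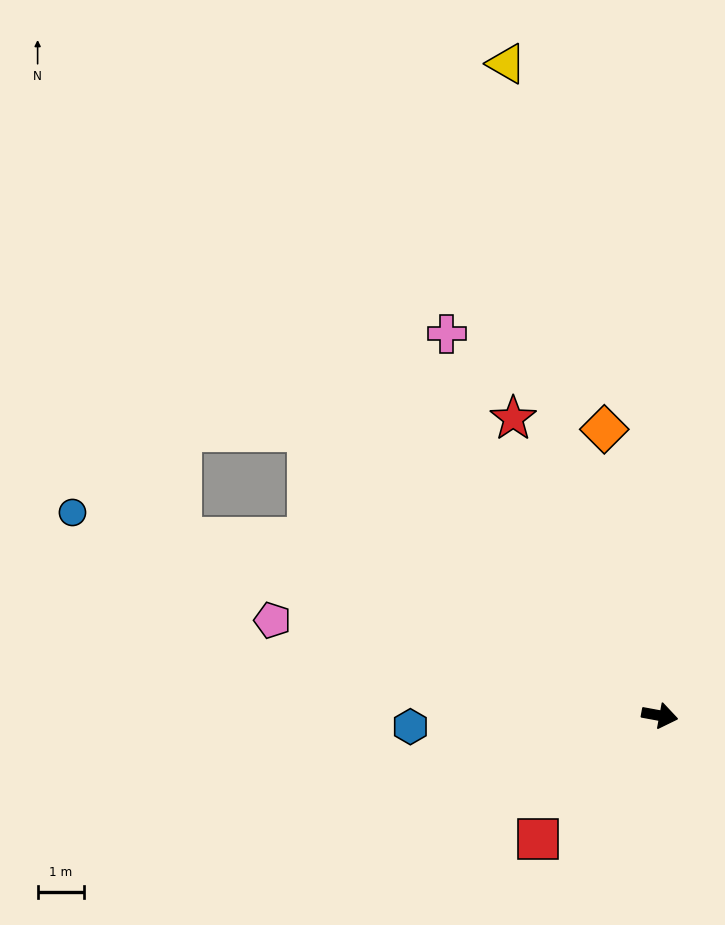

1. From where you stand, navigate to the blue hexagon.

turn right 167°, forward 5.4 m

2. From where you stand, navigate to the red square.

turn right 124°, forward 3.7 m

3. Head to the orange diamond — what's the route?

turn left 111°, forward 6.3 m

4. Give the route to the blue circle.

turn left 171°, forward 13.3 m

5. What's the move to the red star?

turn left 127°, forward 7.1 m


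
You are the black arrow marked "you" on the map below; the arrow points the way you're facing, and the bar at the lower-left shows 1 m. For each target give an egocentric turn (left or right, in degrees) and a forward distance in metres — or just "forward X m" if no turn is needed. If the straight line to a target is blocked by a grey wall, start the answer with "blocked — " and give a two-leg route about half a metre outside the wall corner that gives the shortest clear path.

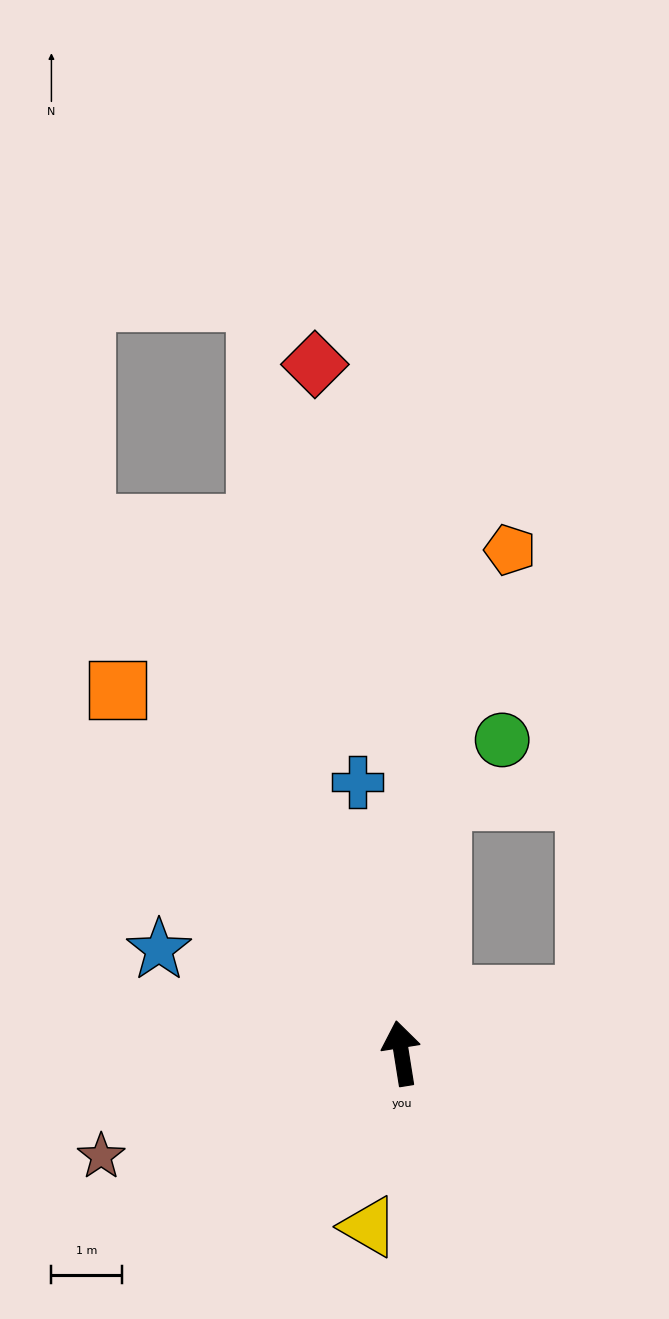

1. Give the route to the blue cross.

forward 3.9 m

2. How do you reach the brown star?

turn left 100°, forward 4.5 m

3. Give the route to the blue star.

turn left 58°, forward 3.7 m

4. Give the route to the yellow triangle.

turn left 160°, forward 2.5 m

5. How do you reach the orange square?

turn left 29°, forward 6.5 m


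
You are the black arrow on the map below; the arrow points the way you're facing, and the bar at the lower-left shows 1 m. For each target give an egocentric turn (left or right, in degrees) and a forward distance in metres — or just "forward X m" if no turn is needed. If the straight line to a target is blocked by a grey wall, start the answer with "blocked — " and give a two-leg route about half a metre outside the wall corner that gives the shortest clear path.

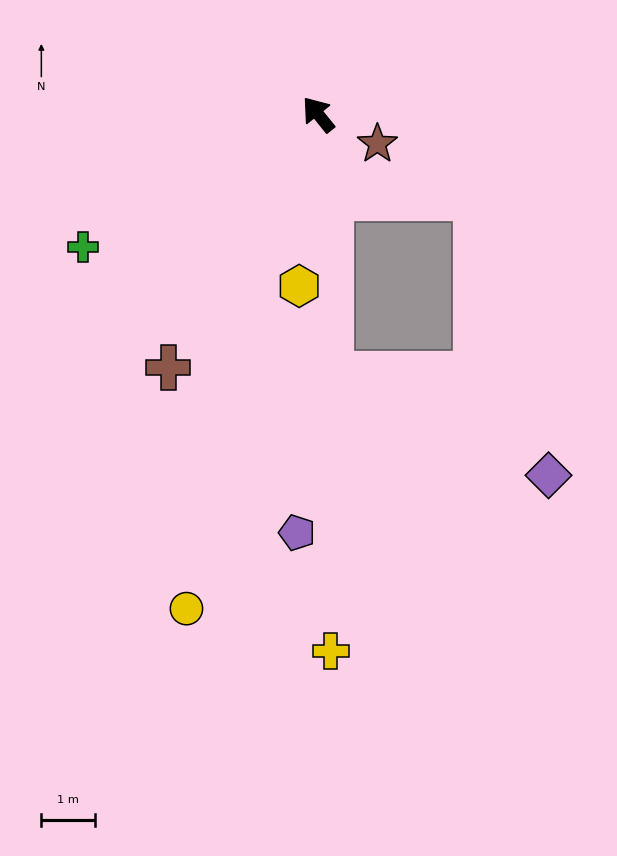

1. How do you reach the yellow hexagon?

turn left 135°, forward 3.2 m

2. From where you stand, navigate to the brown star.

turn right 155°, forward 1.2 m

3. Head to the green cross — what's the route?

turn left 81°, forward 5.0 m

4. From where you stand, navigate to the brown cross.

turn left 110°, forward 5.5 m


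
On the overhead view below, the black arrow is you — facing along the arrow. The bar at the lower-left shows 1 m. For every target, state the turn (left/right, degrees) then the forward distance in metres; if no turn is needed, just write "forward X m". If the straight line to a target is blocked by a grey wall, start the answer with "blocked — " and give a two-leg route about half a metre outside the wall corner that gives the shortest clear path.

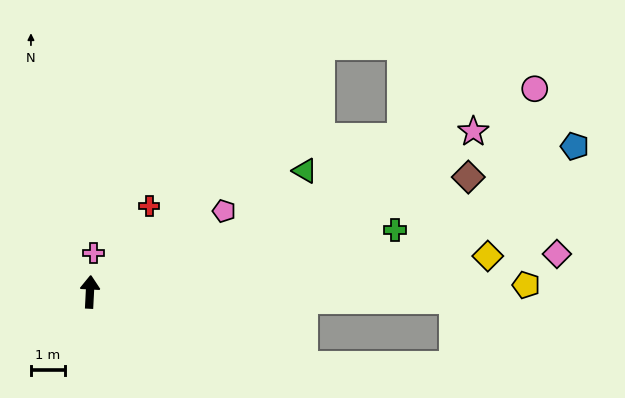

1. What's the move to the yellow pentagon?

turn right 86°, forward 12.8 m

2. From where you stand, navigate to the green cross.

turn right 76°, forward 9.1 m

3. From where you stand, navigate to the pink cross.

turn right 2°, forward 1.1 m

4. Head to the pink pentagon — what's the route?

turn right 56°, forward 4.6 m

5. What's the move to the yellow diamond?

turn right 82°, forward 11.7 m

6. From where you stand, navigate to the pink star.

turn right 64°, forward 12.2 m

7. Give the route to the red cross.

turn right 32°, forward 3.1 m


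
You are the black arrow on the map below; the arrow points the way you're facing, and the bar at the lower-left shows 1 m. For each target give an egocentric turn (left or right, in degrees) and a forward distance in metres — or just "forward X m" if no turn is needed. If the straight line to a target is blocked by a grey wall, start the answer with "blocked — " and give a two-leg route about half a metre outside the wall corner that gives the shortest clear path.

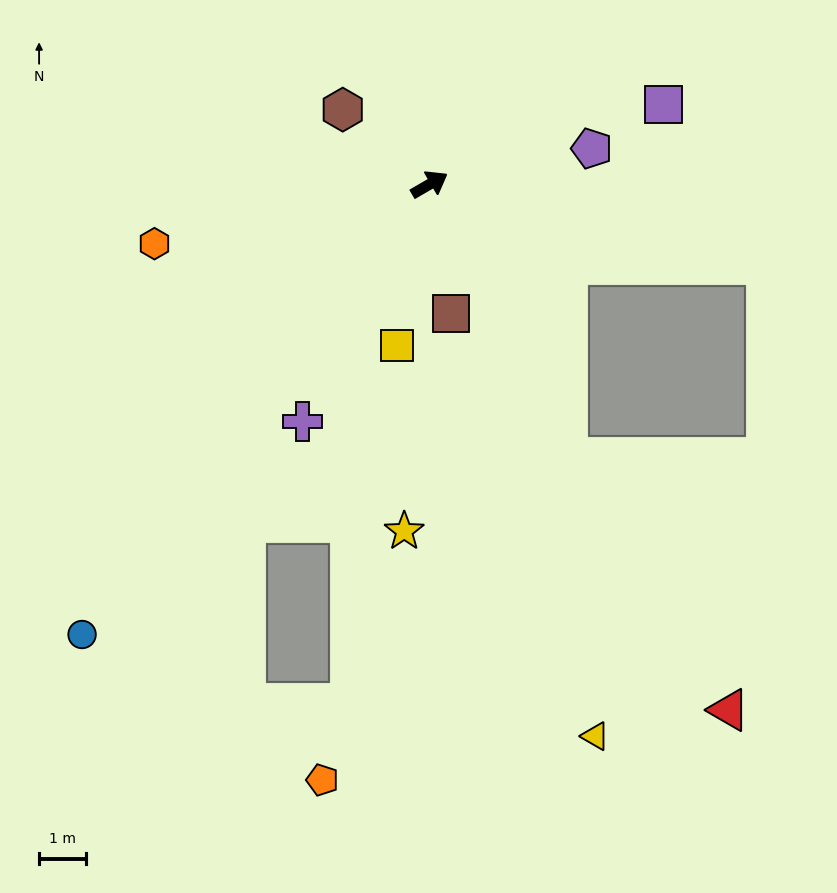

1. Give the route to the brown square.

turn right 111°, forward 2.8 m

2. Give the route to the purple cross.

turn right 148°, forward 5.8 m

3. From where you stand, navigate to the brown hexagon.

turn left 109°, forward 2.5 m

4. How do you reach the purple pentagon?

turn right 18°, forward 3.6 m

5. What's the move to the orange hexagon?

turn left 162°, forward 6.0 m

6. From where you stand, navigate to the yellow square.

turn right 132°, forward 3.5 m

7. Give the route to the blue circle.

turn right 158°, forward 12.2 m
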